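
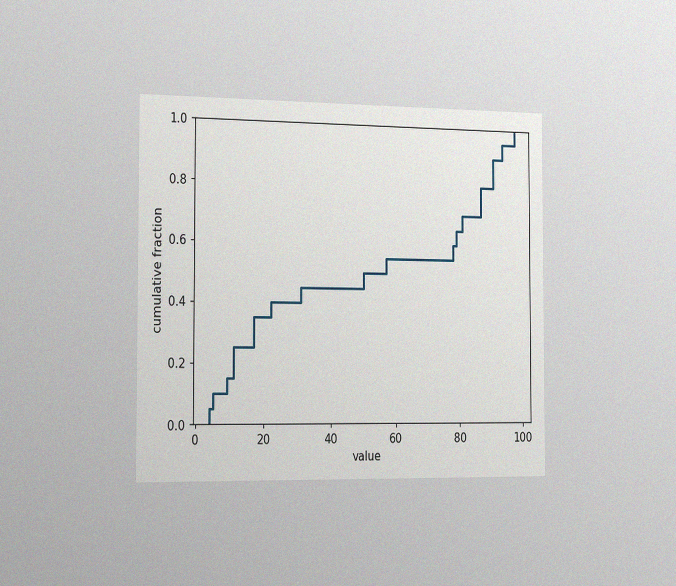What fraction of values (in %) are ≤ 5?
10%

The chart is viewed slightly from the left, with some photo noise. At x=5 the ECDF step is at 10%.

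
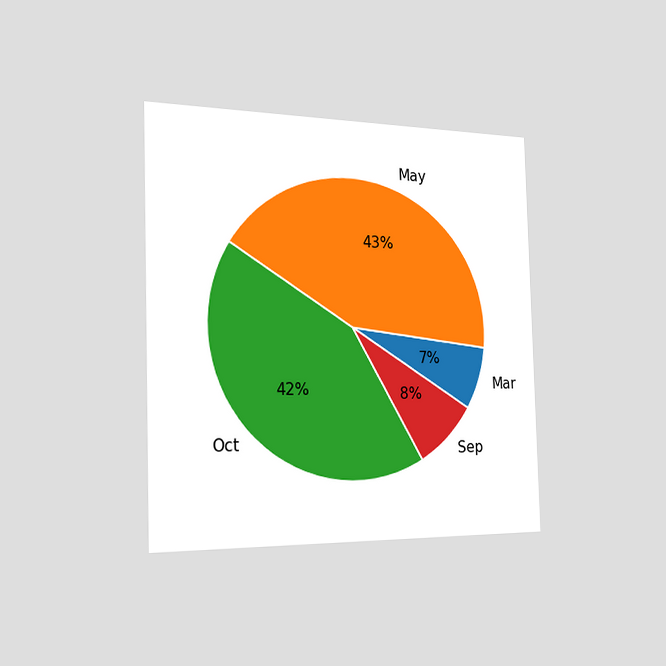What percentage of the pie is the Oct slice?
42%

The chart is viewed slightly from the left. The Oct slice takes up 42% of the pie.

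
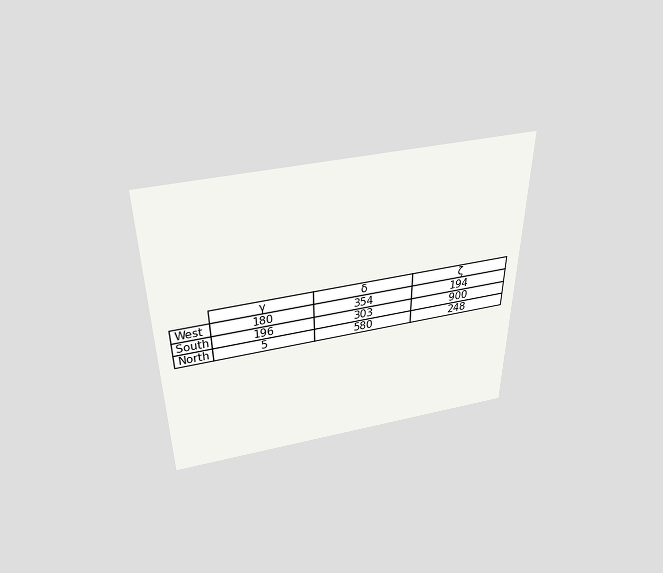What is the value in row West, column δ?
The chart is viewed slightly from above. The (West, δ) cell reads 354.

354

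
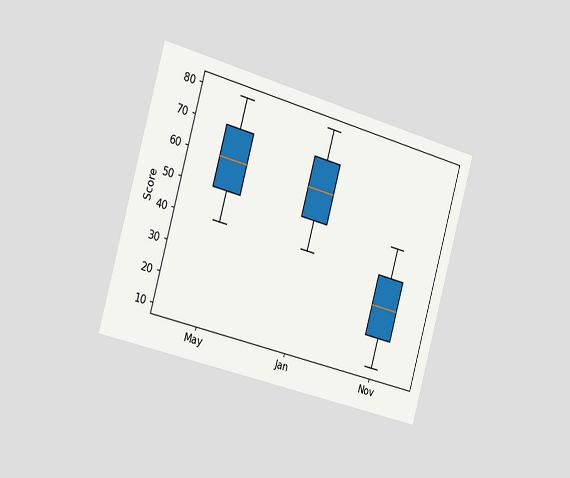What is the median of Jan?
60

The chart is tilted about 16° clockwise and viewed slightly from the left. The median line in the Jan box sits at 60.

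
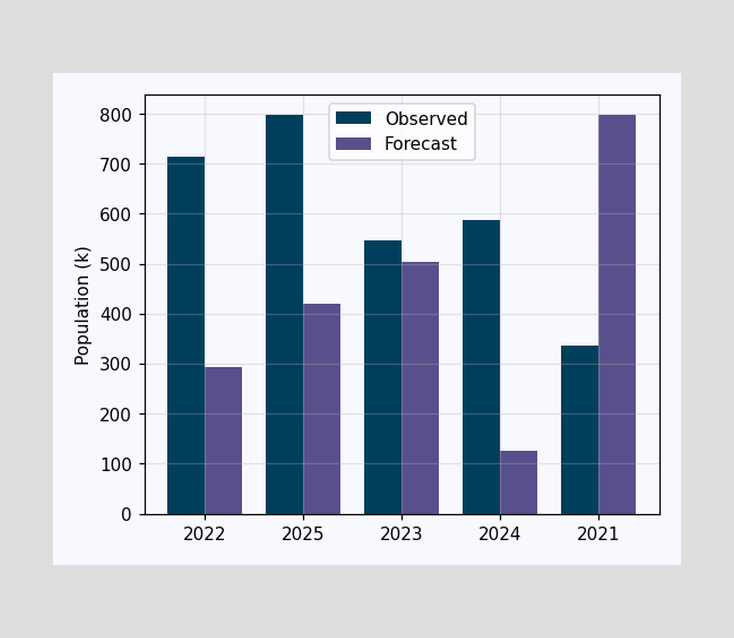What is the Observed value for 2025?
The Observed bar at 2025 reaches 798k on the y-axis.

798k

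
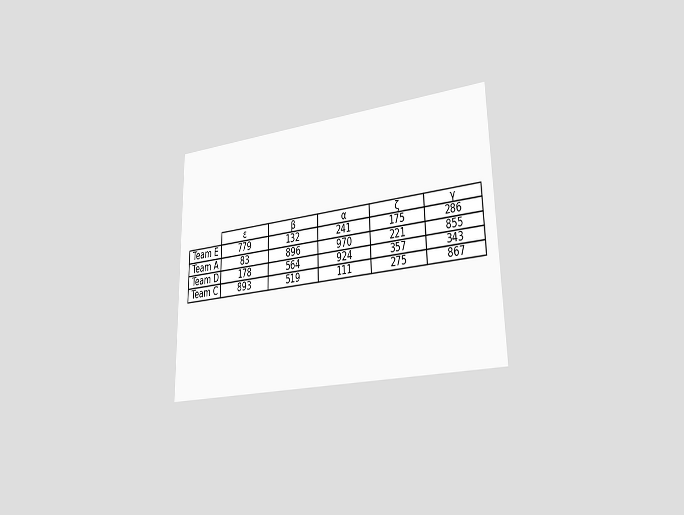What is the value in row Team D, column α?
The chart is viewed slightly from the right. The (Team D, α) cell reads 924.

924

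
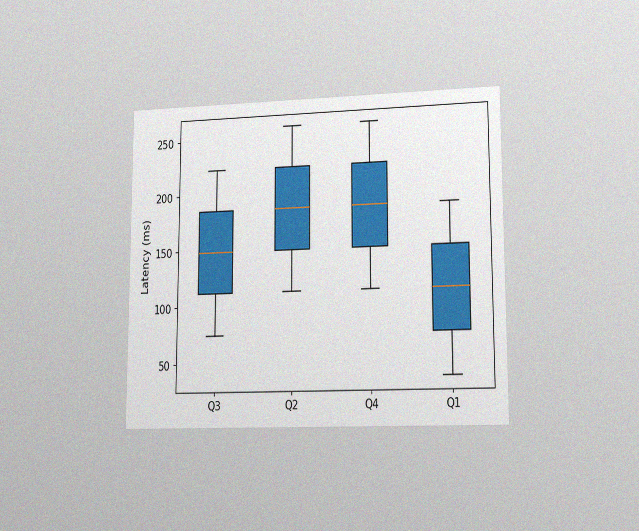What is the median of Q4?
The chart is viewed at a slight angle, with some photo noise. The median line in the Q4 box sits at 185ms.

185ms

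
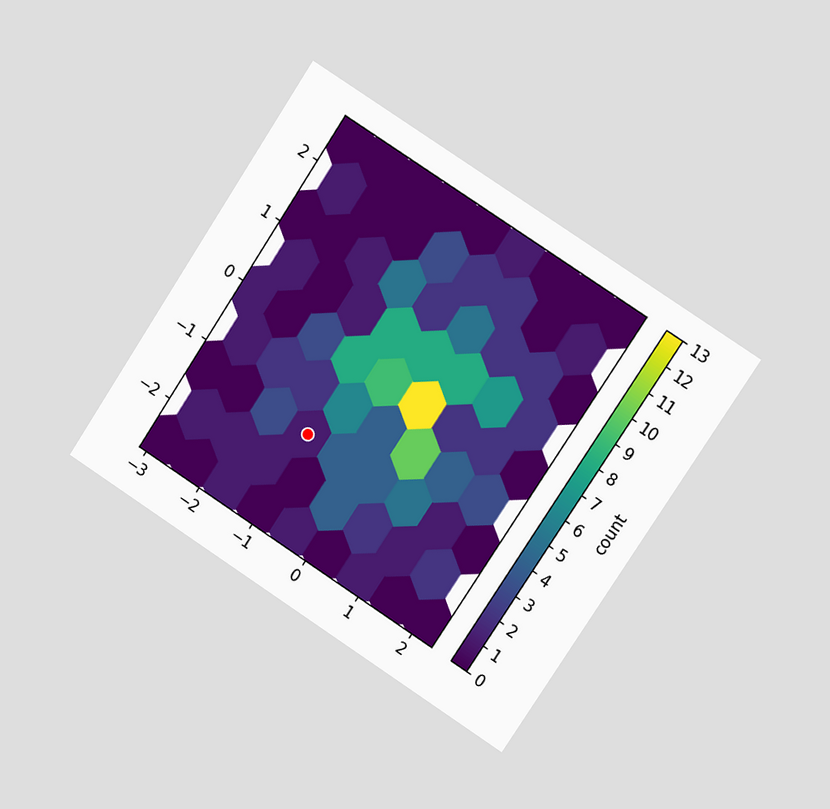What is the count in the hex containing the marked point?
The chart is tilted about 33° clockwise and viewed at a slight angle. The marked hex reads 1 on the colorbar.

1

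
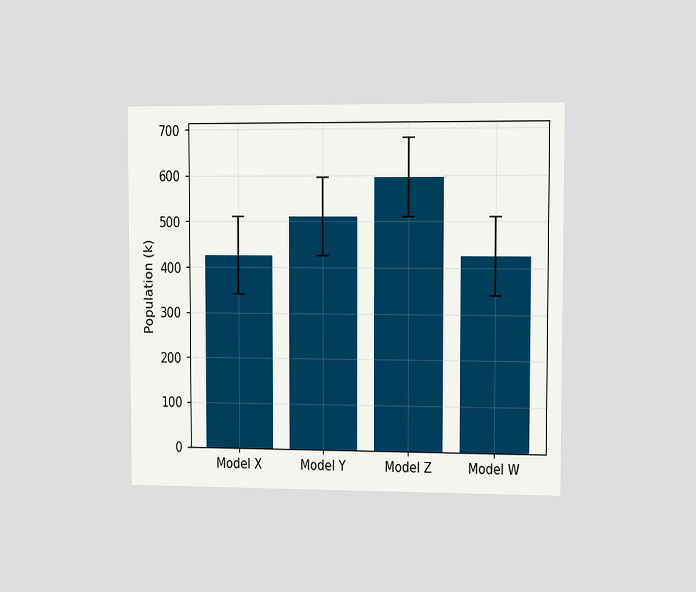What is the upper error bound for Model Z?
680k

The chart is viewed slightly from the right. The Model Z bar's upper whisker reaches 680k.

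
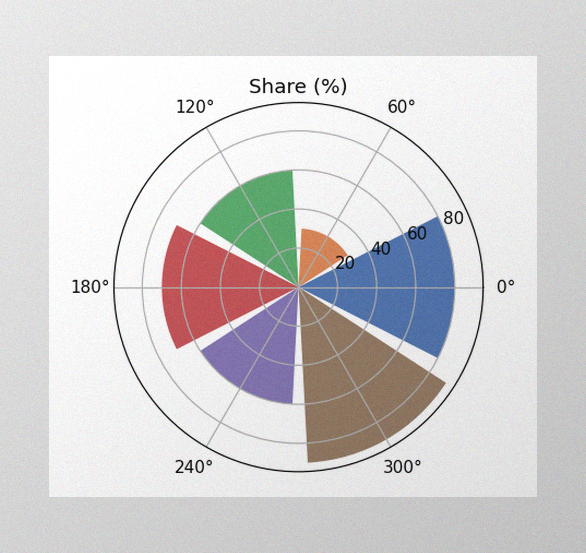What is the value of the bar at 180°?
70%

The image has some photo noise and uneven lighting. The bar at 180° reaches 70% on the radial axis.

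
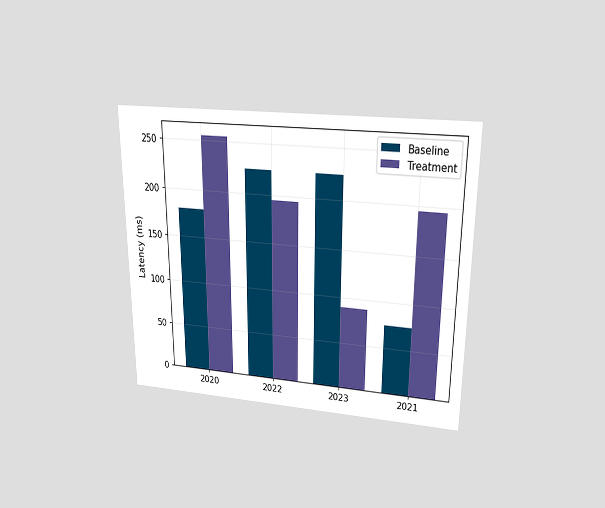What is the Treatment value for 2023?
90ms

The chart is viewed slightly from above. The Treatment bar at 2023 reaches 90ms on the y-axis.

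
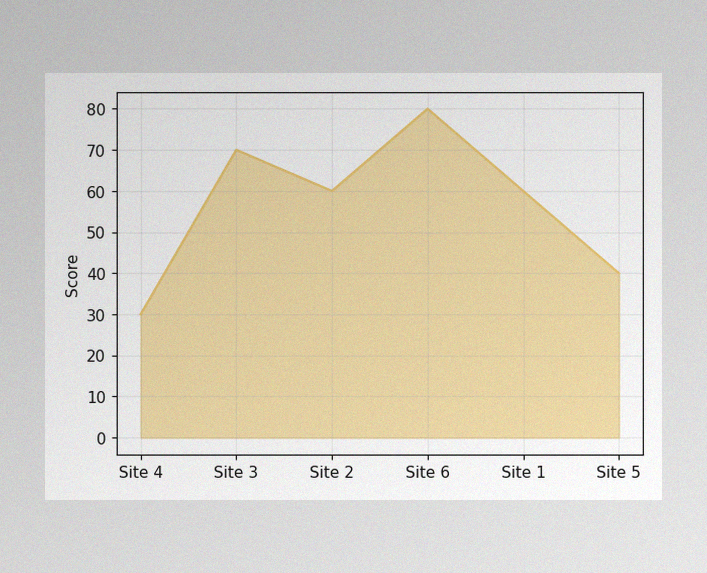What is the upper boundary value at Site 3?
The image has some photo noise and uneven lighting. At Site 3 the upper boundary is at 70.

70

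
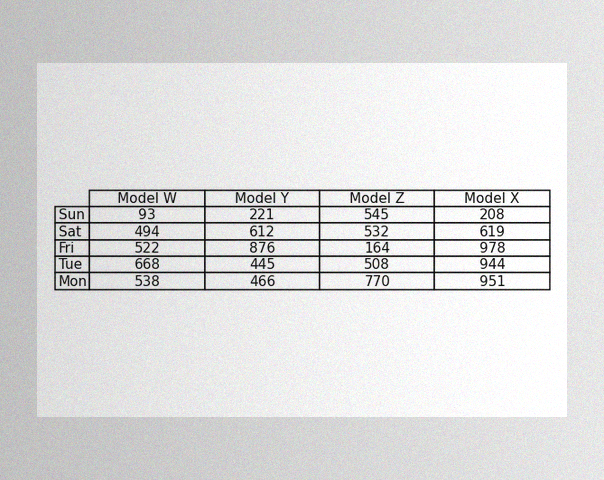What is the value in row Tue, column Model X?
944

The image has some photo noise and uneven lighting. The (Tue, Model X) cell reads 944.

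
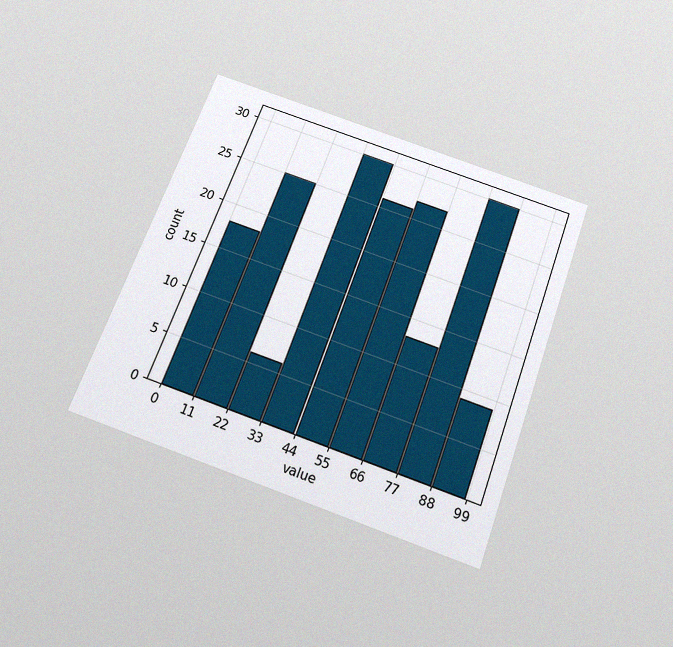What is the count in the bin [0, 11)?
18

The chart is tilted about 20° clockwise and viewed slightly from below, with some photo noise. The [0, 11) bin has height 18.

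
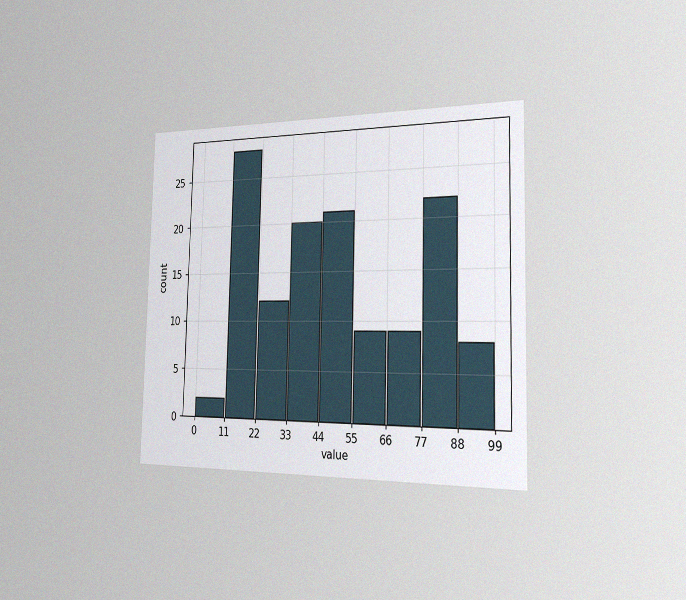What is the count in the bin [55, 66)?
9

The chart is viewed slightly from the right, with some photo noise. The [55, 66) bin has height 9.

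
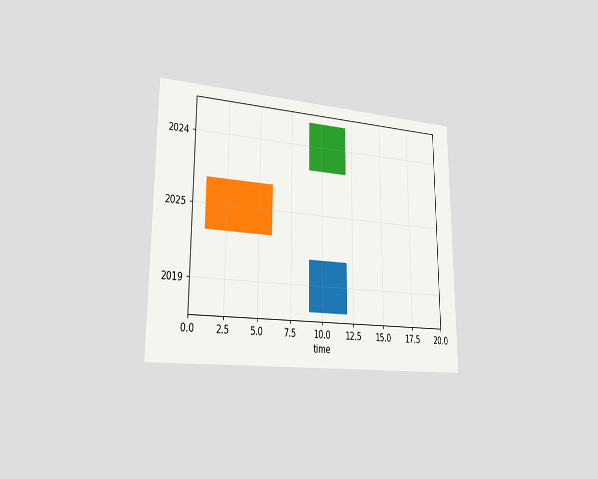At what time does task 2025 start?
The chart is viewed slightly from the left. The 2025 bar begins at t=1.

1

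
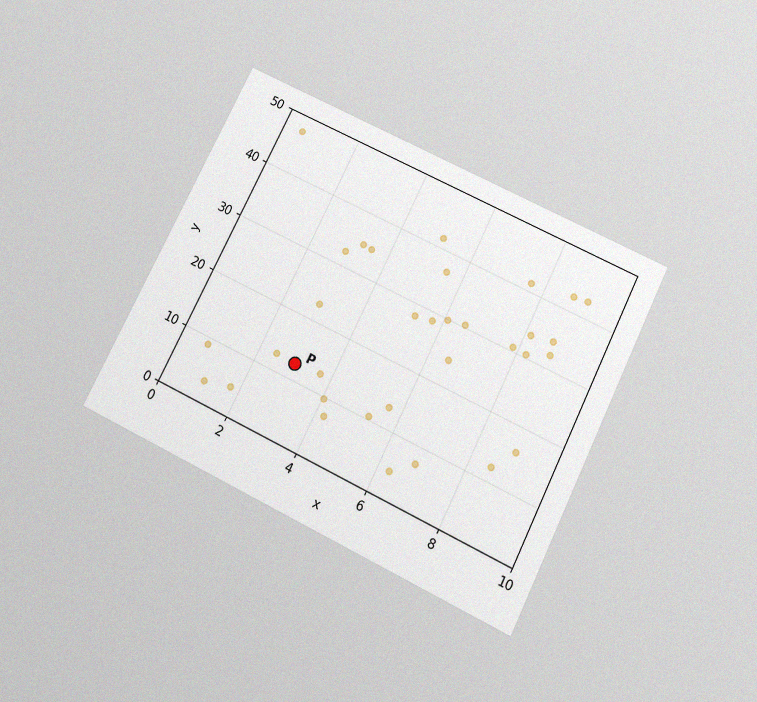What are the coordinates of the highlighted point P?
(3, 12.5)

The chart is tilted about 26° clockwise and viewed slightly from below, with some photo noise. Following the gridlines from P to each axis, P sits at (3, 12.5).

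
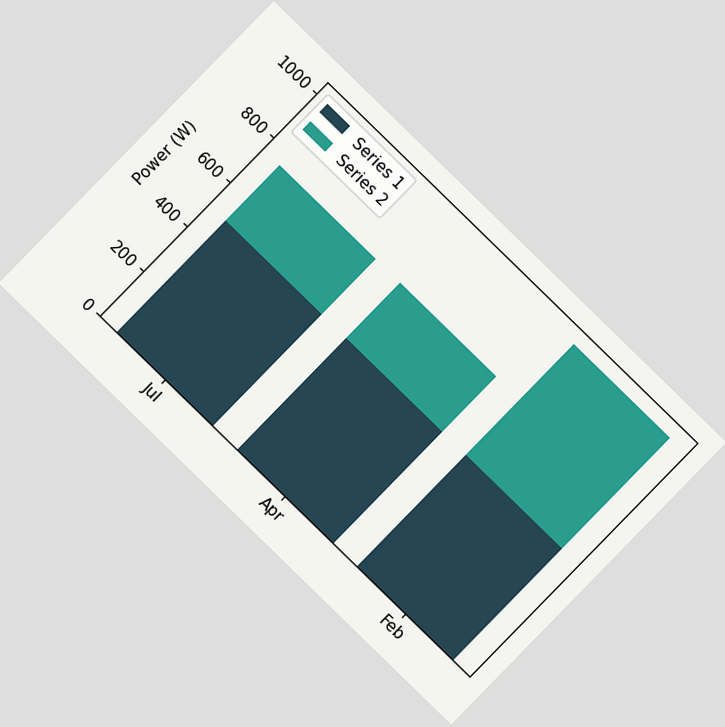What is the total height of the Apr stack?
750W

The chart is tilted about 44° clockwise. The Apr stack's top reaches 750W on the y-axis.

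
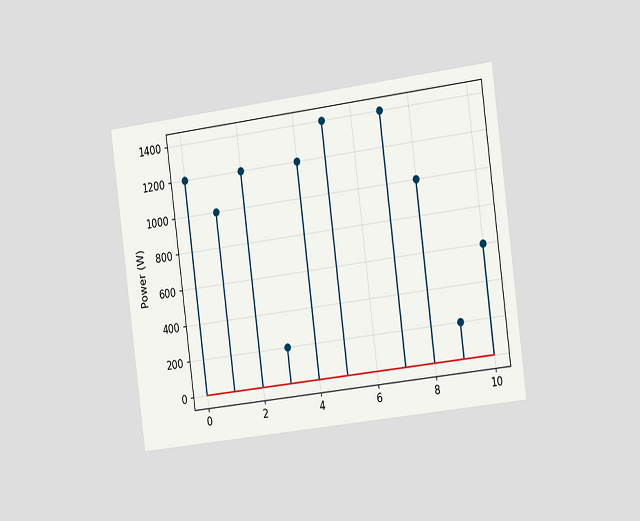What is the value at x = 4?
The chart is tilted about 7° counter-clockwise and viewed slightly from the right. The stem at x=4 reaches 1200W.

1200W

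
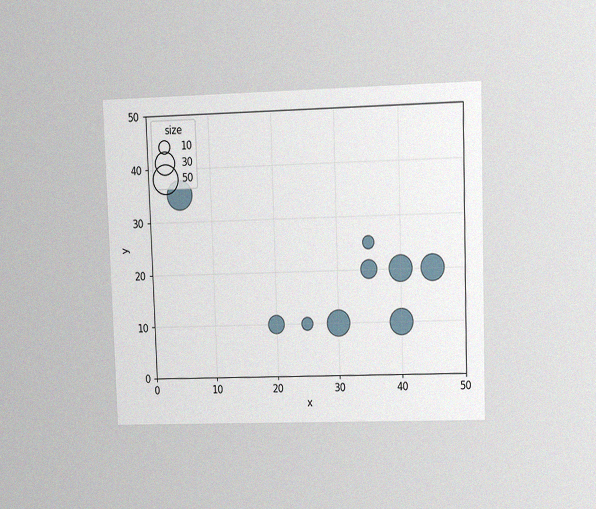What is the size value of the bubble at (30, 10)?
The chart is viewed at a slight angle, with some photo noise. Matching the bubble at (30, 10) against the size legend gives 40.

40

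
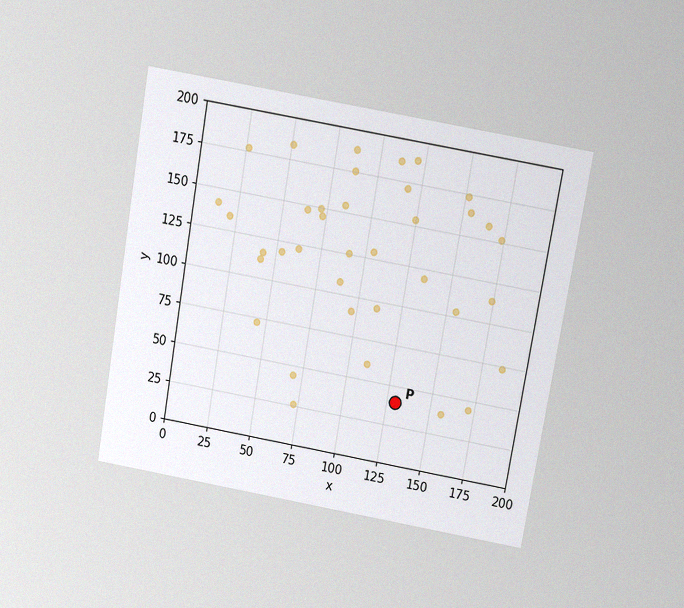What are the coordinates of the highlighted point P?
The chart is tilted about 10° clockwise and viewed at a slight angle, with some photo noise. Following the gridlines from P to each axis, P sits at (130, 40).

(130, 40)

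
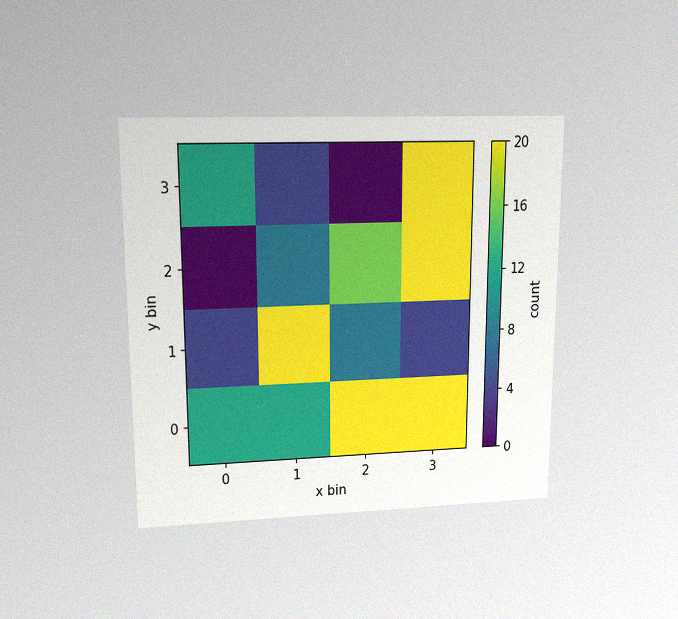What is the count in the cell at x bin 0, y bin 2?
The chart is viewed at a slight angle, with some photo noise. Matching the cell (0, 2) against the colorbar gives 0.

0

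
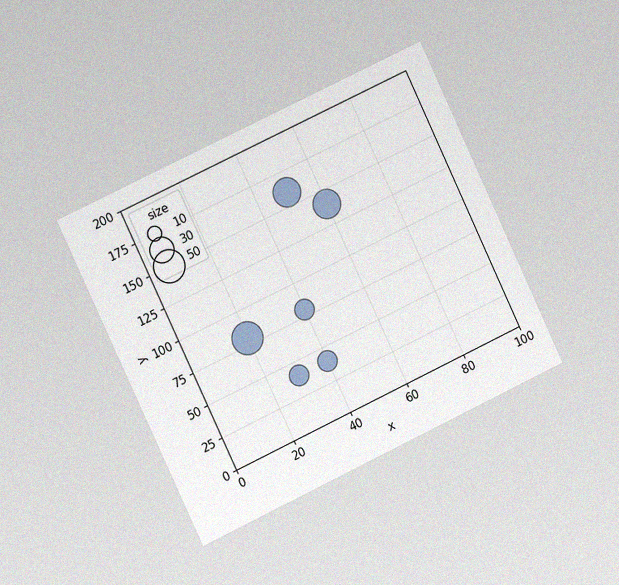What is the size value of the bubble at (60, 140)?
40

The chart is tilted about 25° counter-clockwise and viewed slightly from the left, with some photo noise. Matching the bubble at (60, 140) against the size legend gives 40.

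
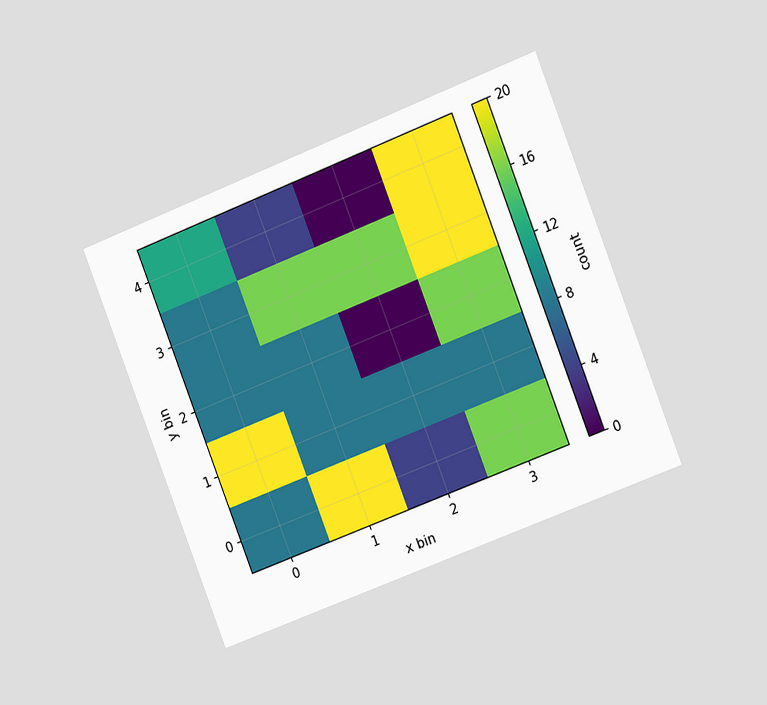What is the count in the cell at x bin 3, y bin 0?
16

The chart is tilted about 21° counter-clockwise and viewed slightly from the right. Matching the cell (3, 0) against the colorbar gives 16.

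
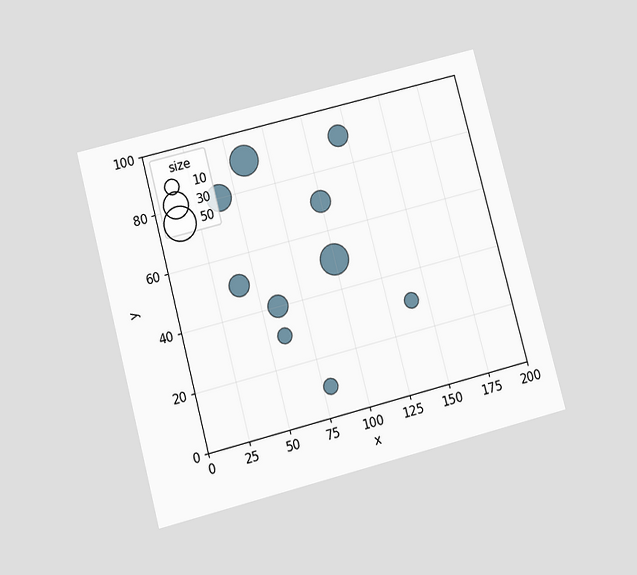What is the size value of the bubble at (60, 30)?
The chart is tilted about 15° counter-clockwise and viewed slightly from below. Matching the bubble at (60, 30) against the size legend gives 10.

10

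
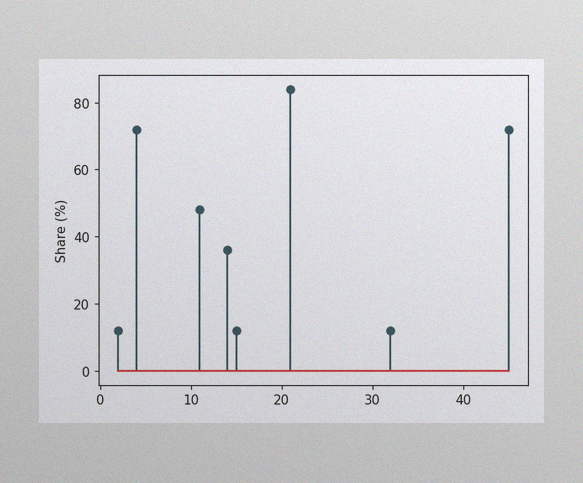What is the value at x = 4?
The image has some photo noise and uneven lighting. The stem at x=4 reaches 72%.

72%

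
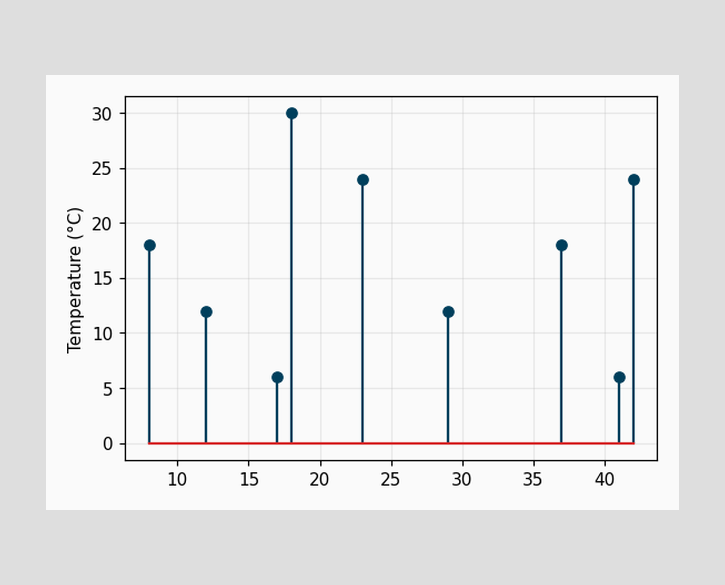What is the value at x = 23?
24°C

The stem at x=23 reaches 24°C.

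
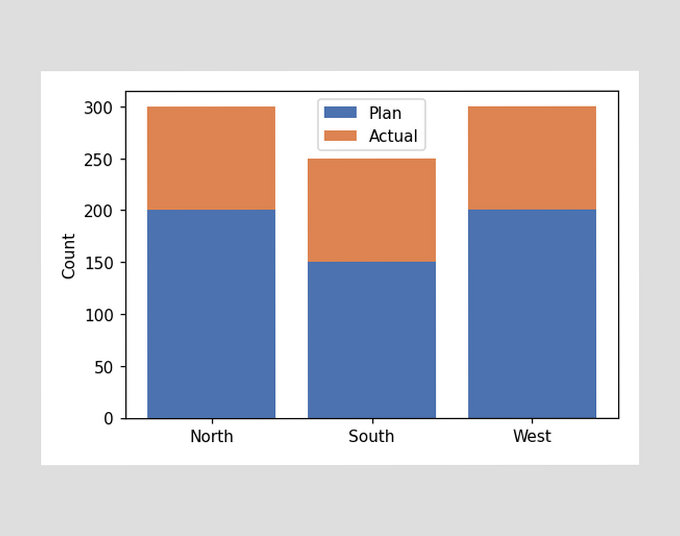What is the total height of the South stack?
250

The South stack's top reaches 250 on the y-axis.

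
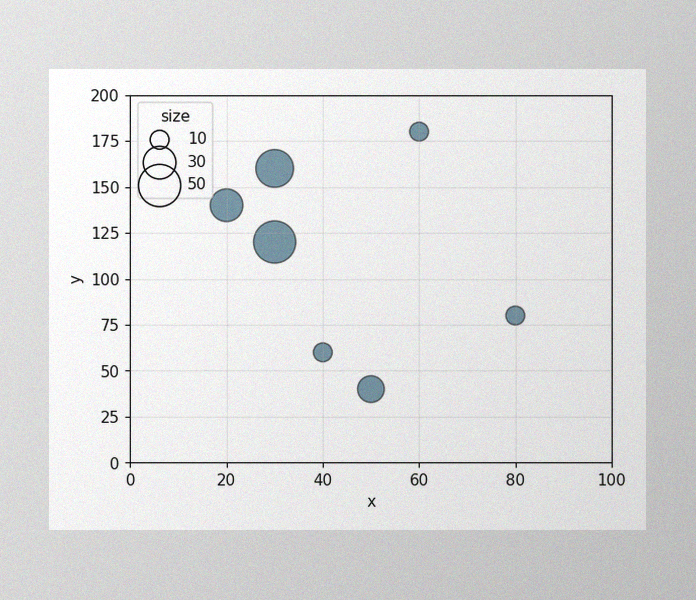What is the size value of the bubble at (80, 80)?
The image has some photo noise and uneven lighting. Matching the bubble at (80, 80) against the size legend gives 10.

10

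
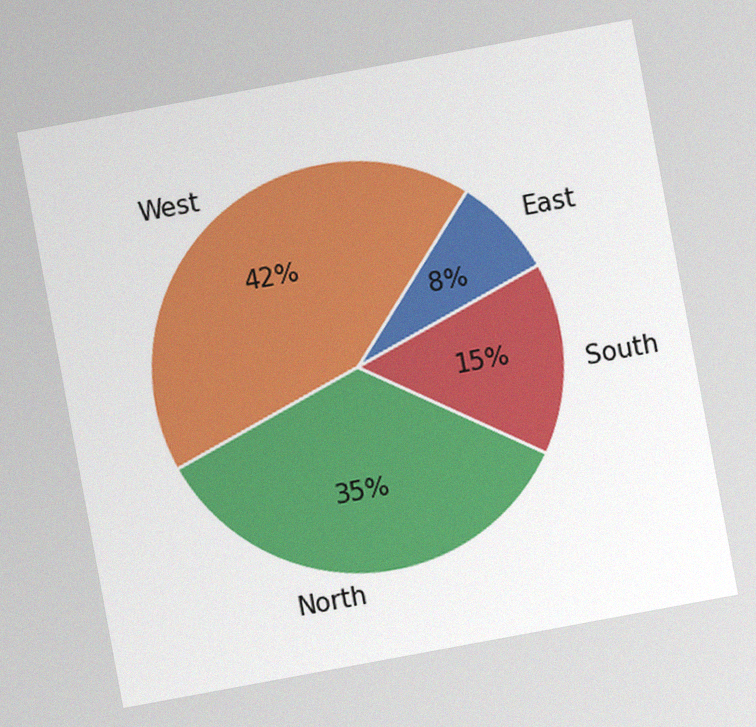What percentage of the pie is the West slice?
42%

The chart is tilted about 10° counter-clockwise, with some photo noise. The West slice takes up 42% of the pie.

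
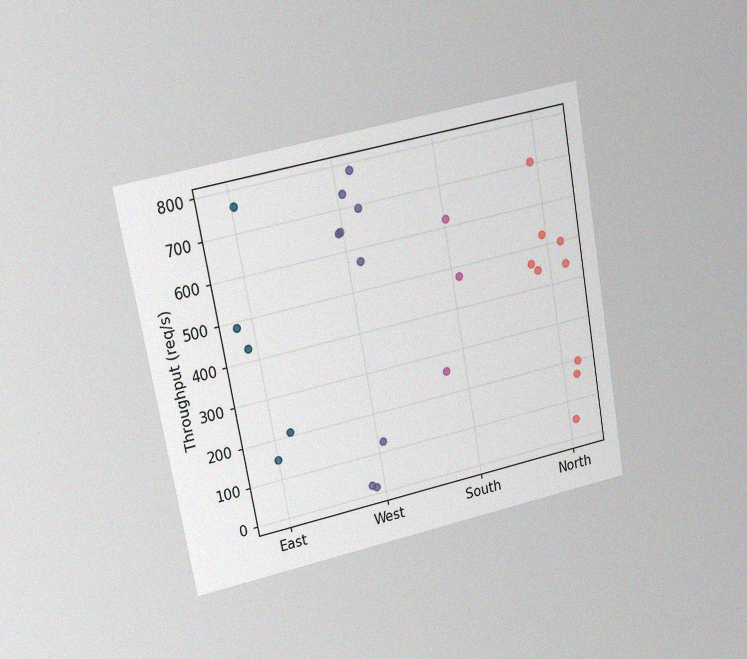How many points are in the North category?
The chart is tilted about 10° counter-clockwise and viewed at a slight angle, with some photo noise. Counting the markers in the North column gives 9.

9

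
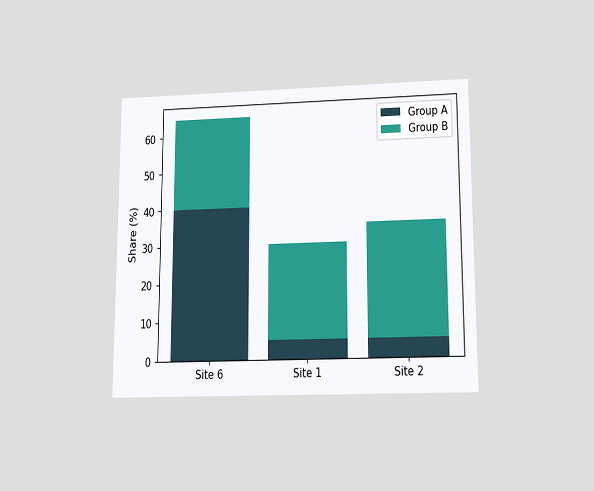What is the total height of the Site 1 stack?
The chart is viewed slightly from below. The Site 1 stack's top reaches 30% on the y-axis.

30%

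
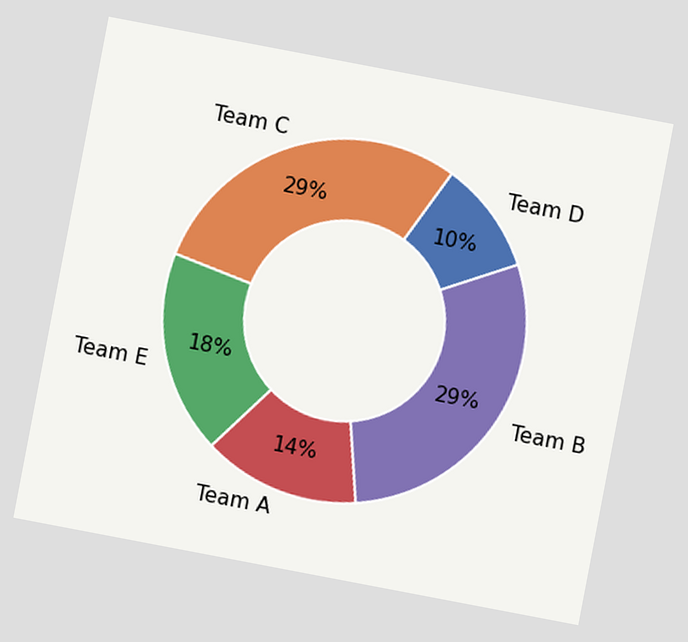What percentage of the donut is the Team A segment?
The chart is tilted about 11° clockwise. The Team A segment takes up 14% of the ring.

14%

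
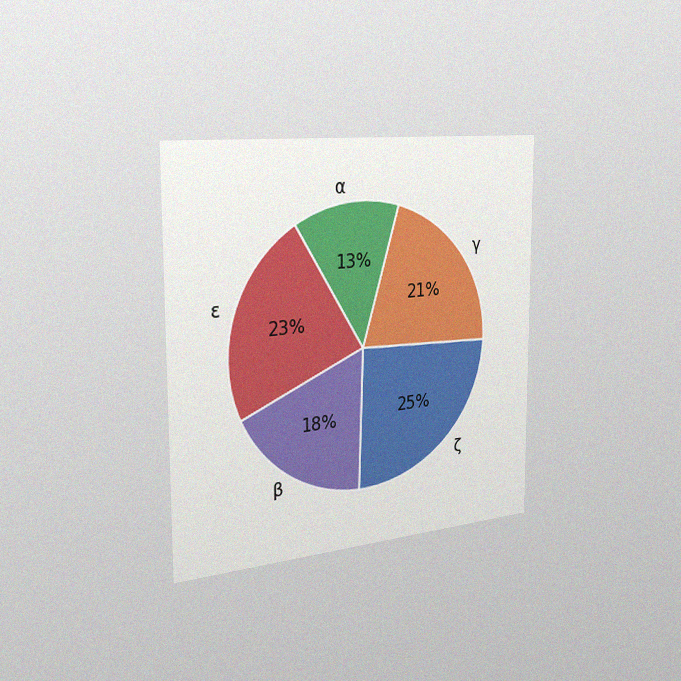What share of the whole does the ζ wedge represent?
The chart is viewed slightly from the left, with some photo noise. The ζ slice takes up 25% of the pie.

25%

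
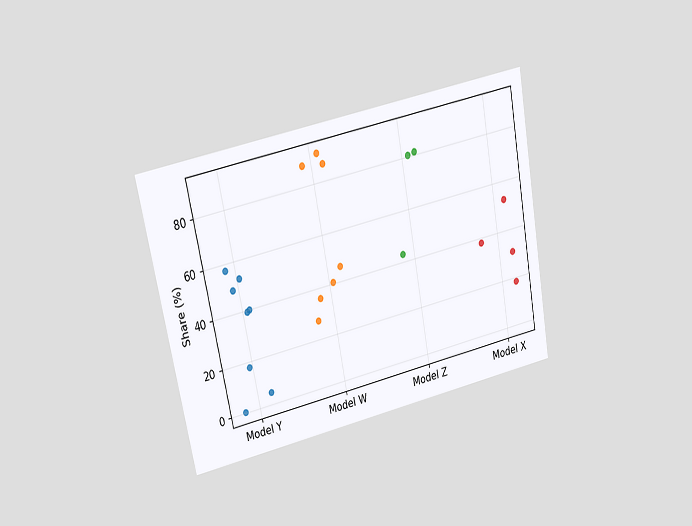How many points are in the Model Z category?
The chart is tilted about 11° counter-clockwise and viewed at a slight angle. Counting the markers in the Model Z column gives 3.

3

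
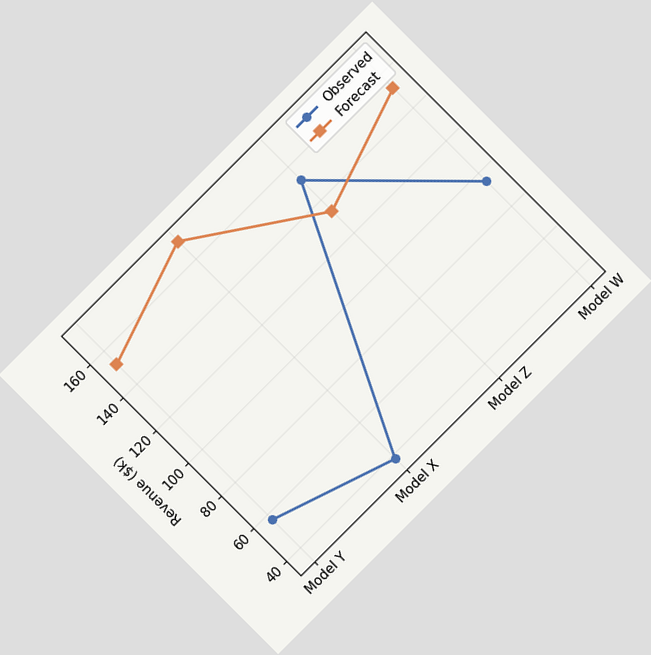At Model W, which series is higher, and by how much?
Forecast, by $57k

The chart is tilted about 45° counter-clockwise. At Model W, Forecast sits above the other line by $57k.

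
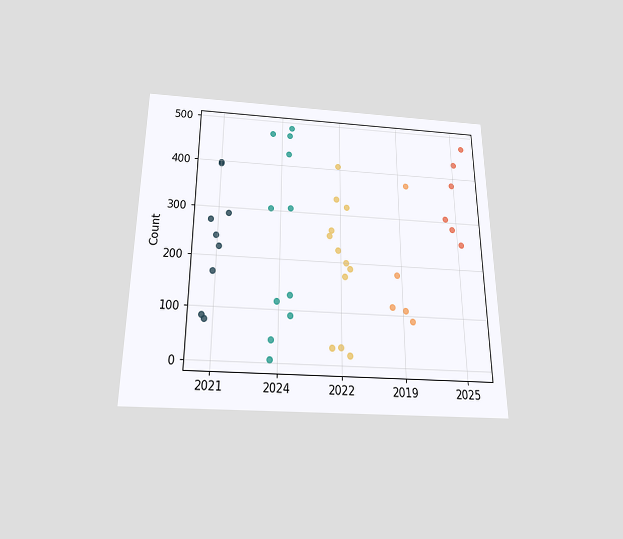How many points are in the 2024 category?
11

The chart is viewed slightly from below. Counting the markers in the 2024 column gives 11.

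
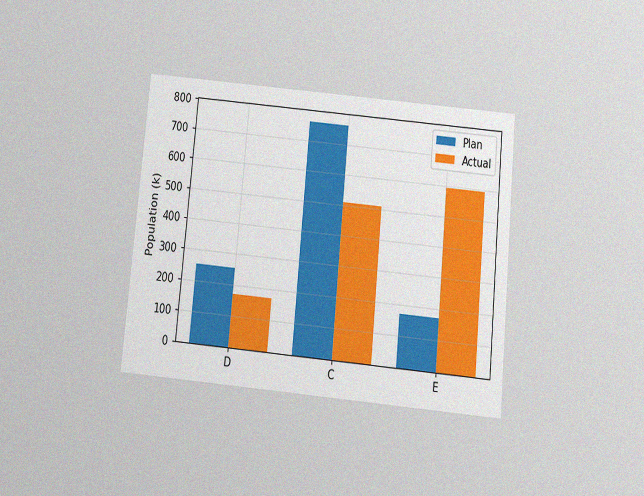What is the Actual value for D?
The chart is tilted about 5° clockwise and viewed slightly from below, with some photo noise. The Actual bar at D reaches 170k on the y-axis.

170k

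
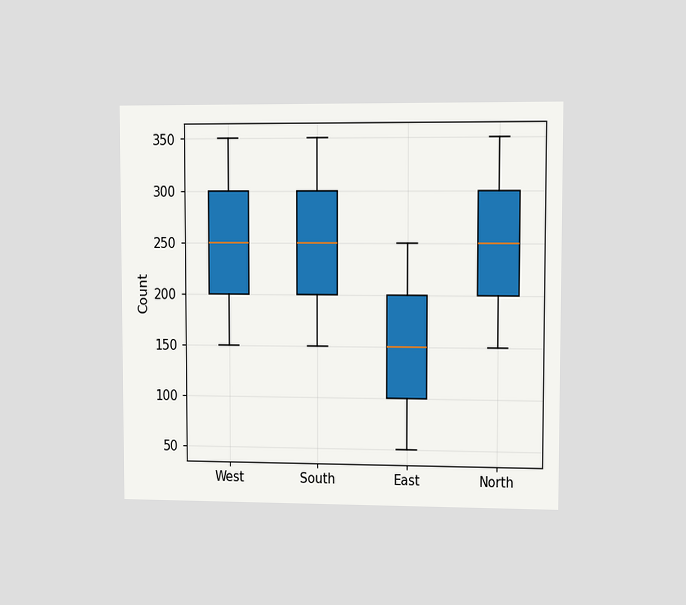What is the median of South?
250

The chart is viewed at a slight angle. The median line in the South box sits at 250.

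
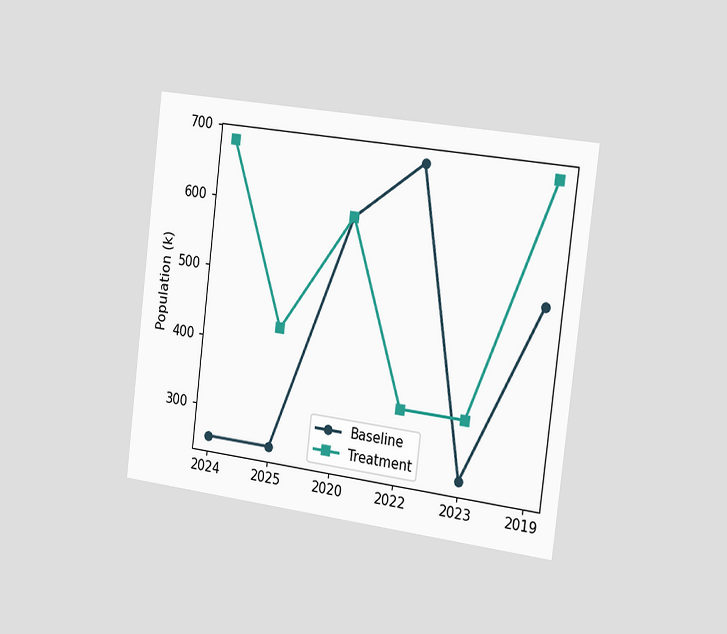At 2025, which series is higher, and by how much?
The chart is tilted about 7° clockwise and viewed slightly from the right. At 2025, Treatment sits above the other line by 170k.

Treatment, by 170k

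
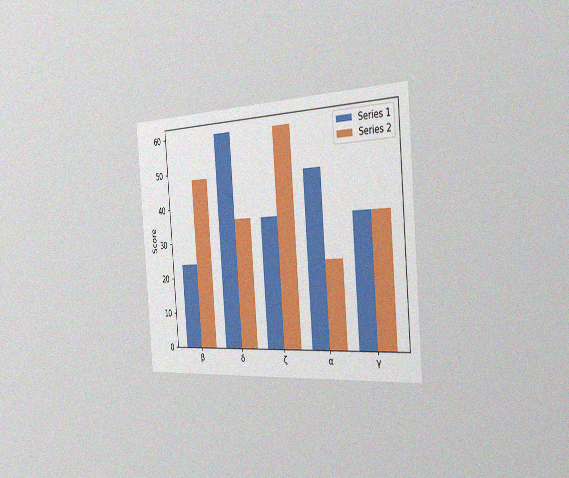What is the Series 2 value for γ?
36

The chart is tilted about 5° counter-clockwise and viewed slightly from the right, with some photo noise. The Series 2 bar at γ reaches 36 on the y-axis.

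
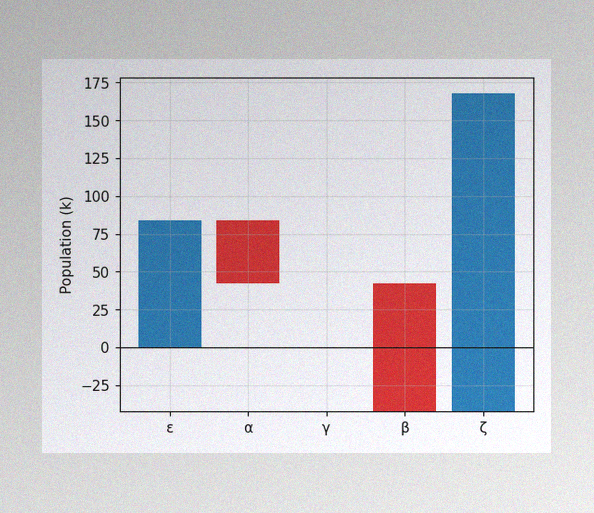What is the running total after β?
The image has some photo noise and uneven lighting. After β the running total reaches -42k.

-42k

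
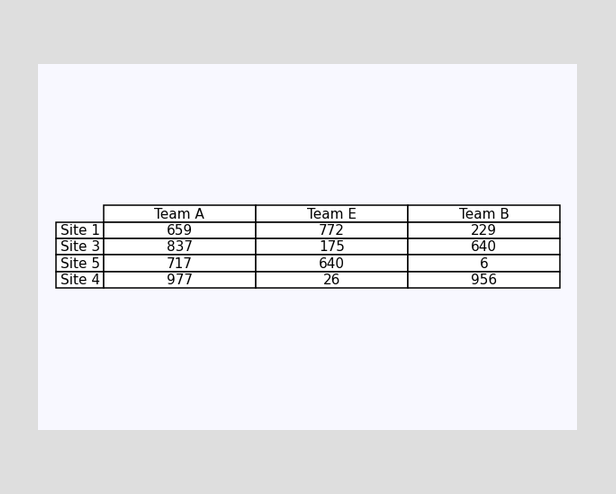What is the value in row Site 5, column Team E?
The (Site 5, Team E) cell reads 640.

640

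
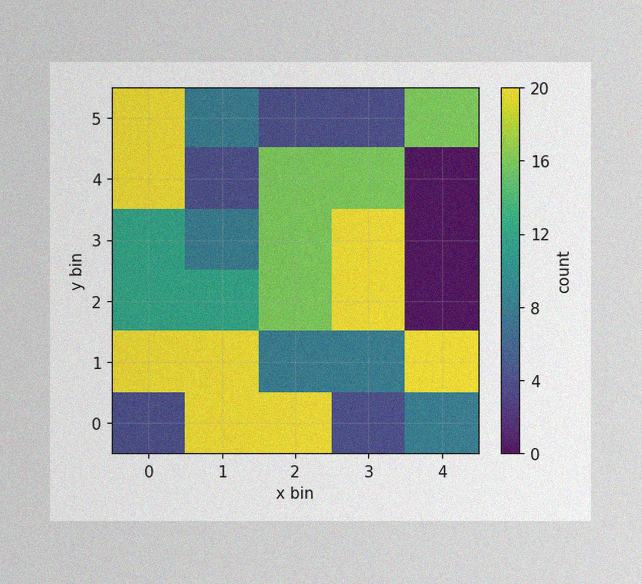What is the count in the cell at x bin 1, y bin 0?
The image has some photo noise and uneven lighting. Matching the cell (1, 0) against the colorbar gives 20.

20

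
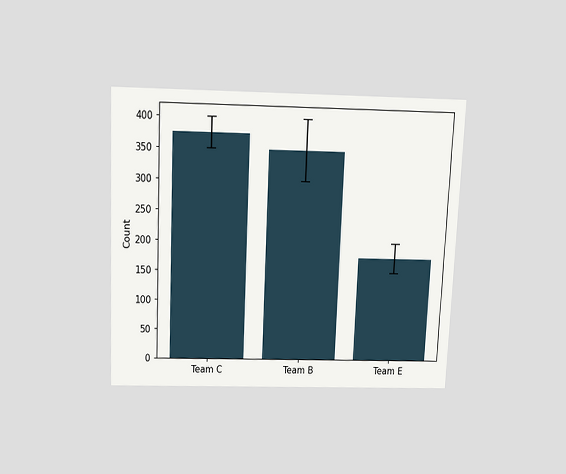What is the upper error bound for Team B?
400

The chart is tilted about 3° clockwise and viewed slightly from above. The Team B bar's upper whisker reaches 400.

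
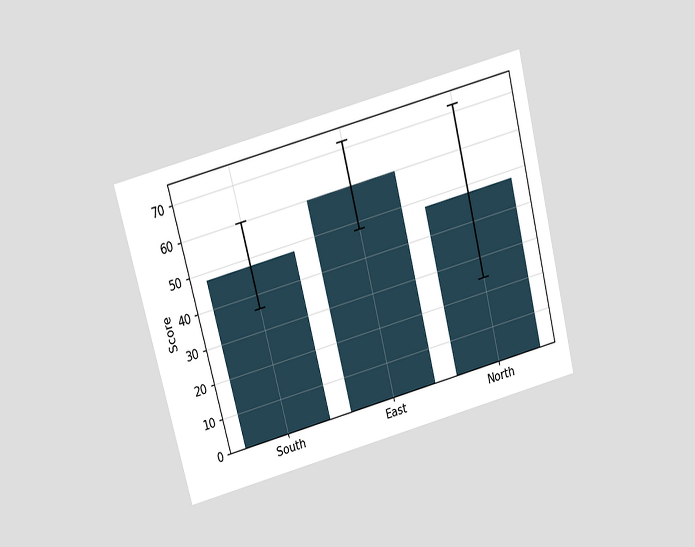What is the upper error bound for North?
The chart is tilted about 14° counter-clockwise and viewed slightly from above. The North bar's upper whisker reaches 72.

72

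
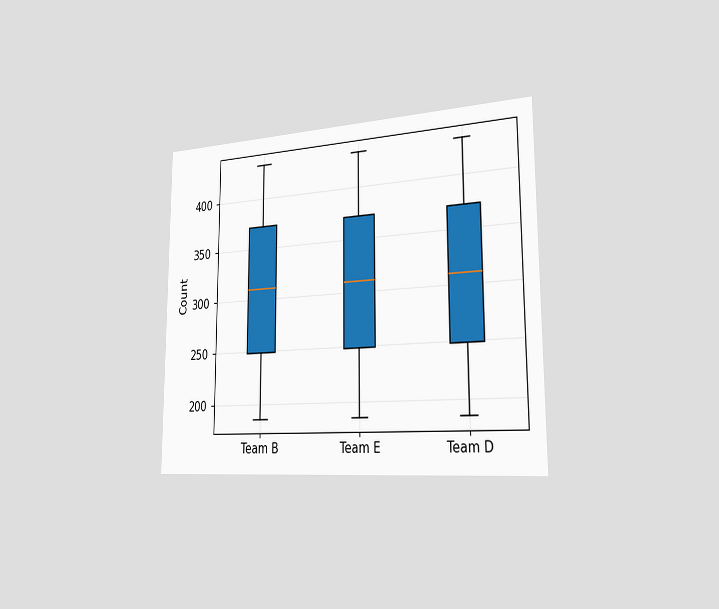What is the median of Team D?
310

The chart is viewed slightly from the right. The median line in the Team D box sits at 310.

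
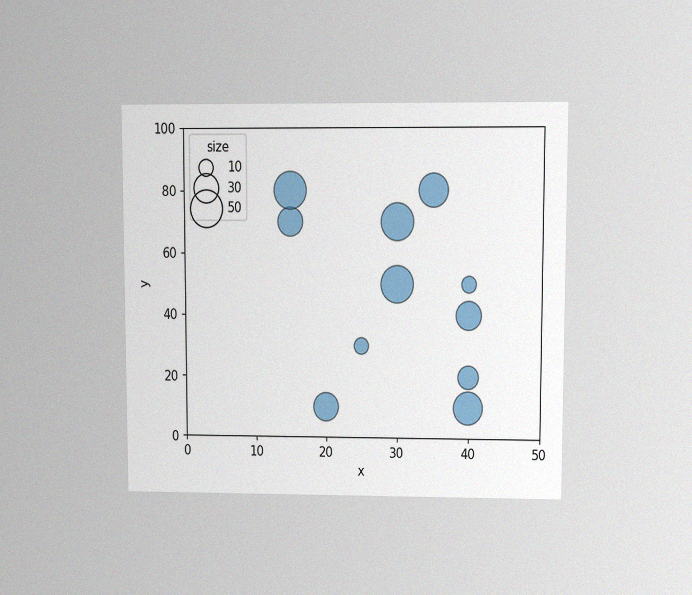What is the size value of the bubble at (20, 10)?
30

The chart is viewed at a slight angle, with some photo noise. Matching the bubble at (20, 10) against the size legend gives 30.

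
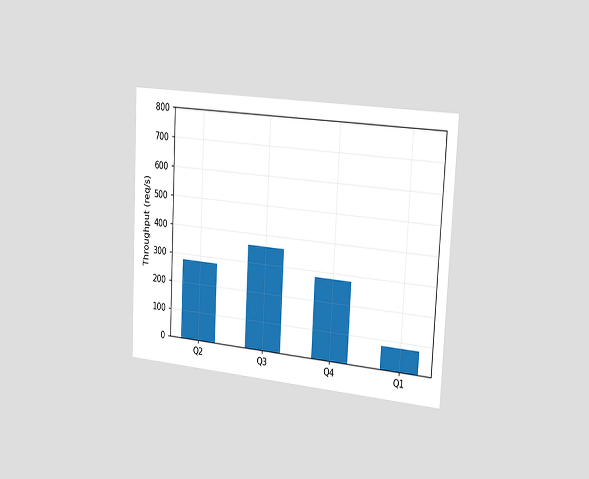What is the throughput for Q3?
360req/s

The chart is tilted about 3° clockwise and viewed slightly from the right. Reading along the chart's y-axis, the Q3 bar reaches 360req/s.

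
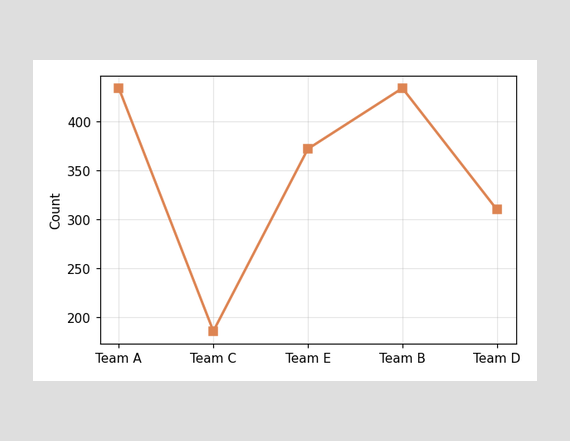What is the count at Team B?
434

At Team B, the line is at 434.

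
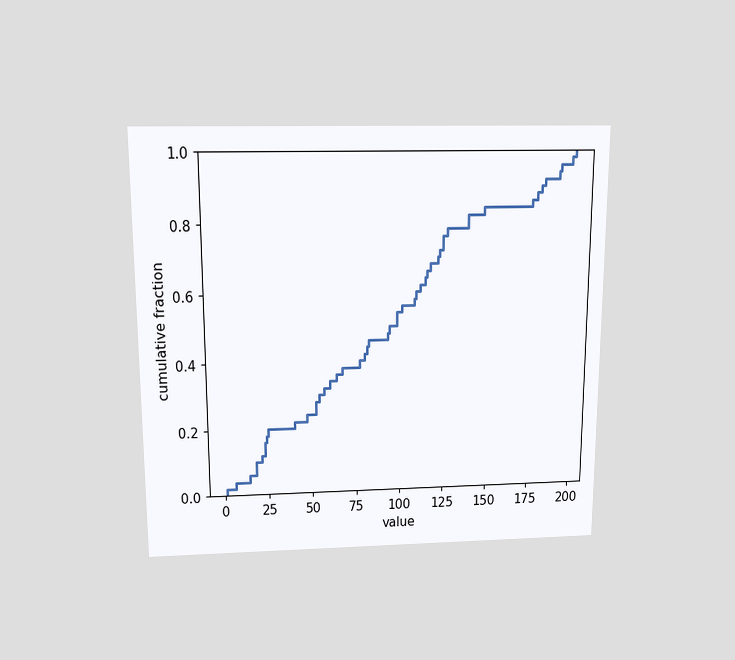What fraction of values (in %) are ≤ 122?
72%

The chart is viewed slightly from above. At x=122 the ECDF step is at 72%.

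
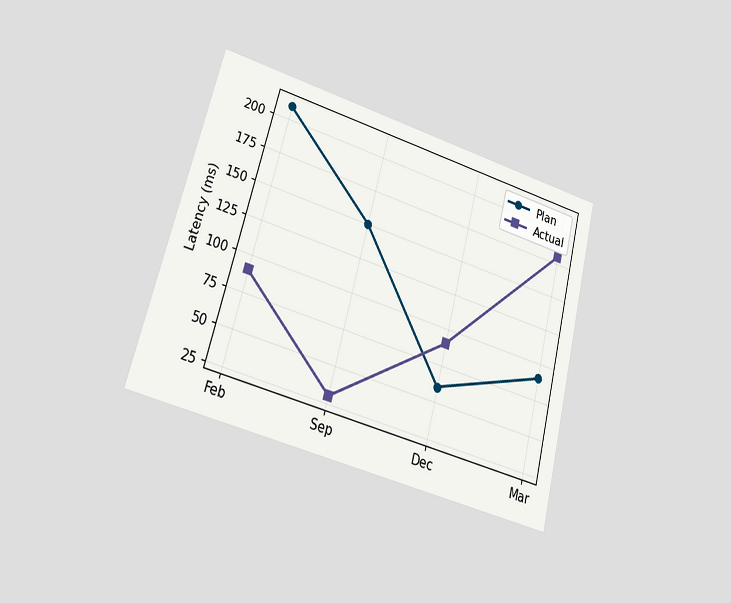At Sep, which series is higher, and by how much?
The chart is tilted about 15° clockwise and viewed at a slight angle. At Sep, Plan sits above the other line by 120ms.

Plan, by 120ms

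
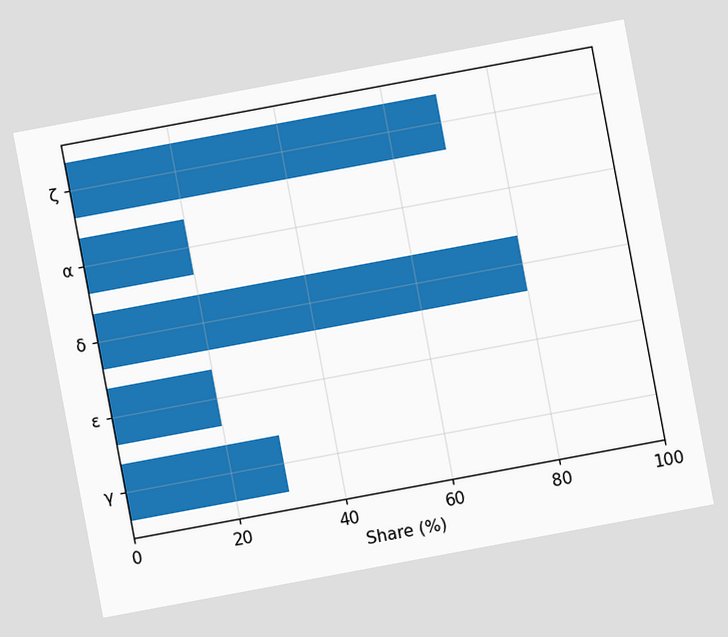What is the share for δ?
80%

The chart is tilted about 11° counter-clockwise. Reading along the chart's x-axis, the δ bar reaches 80%.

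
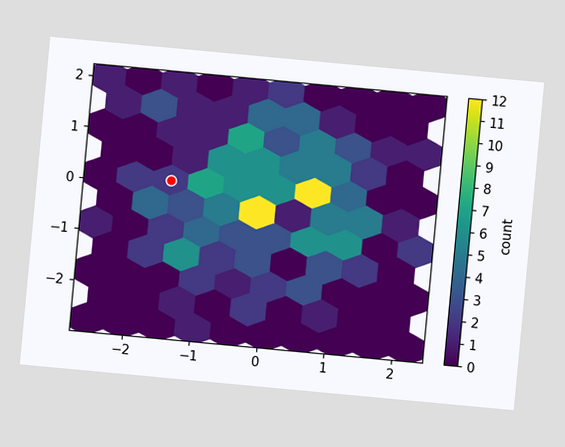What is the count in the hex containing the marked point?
The chart is tilted about 5° clockwise. The marked hex reads 2 on the colorbar.

2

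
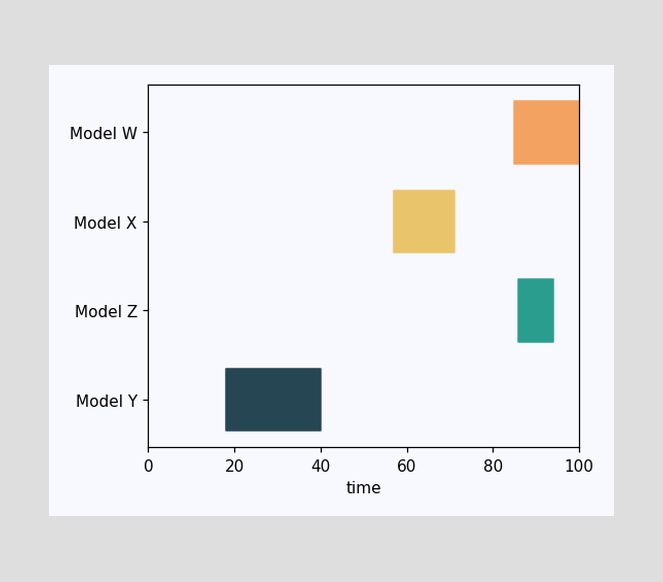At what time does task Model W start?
85

The Model W bar begins at t=85.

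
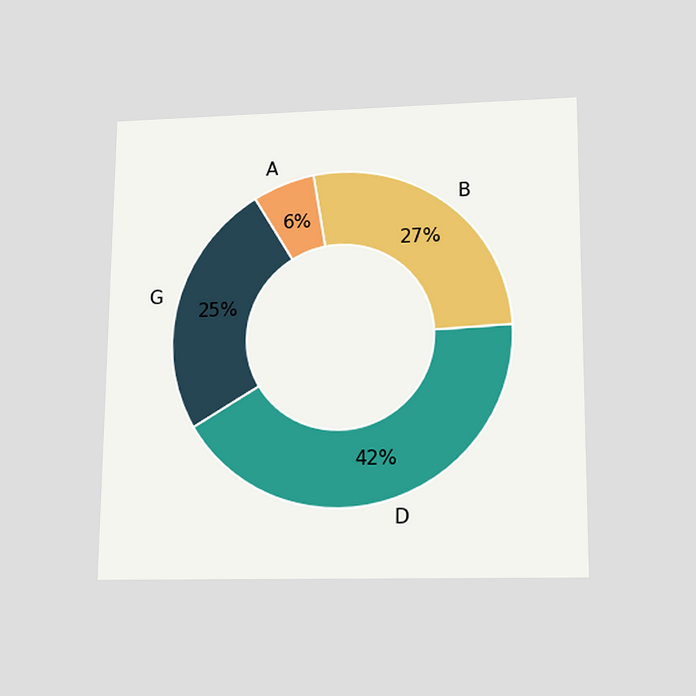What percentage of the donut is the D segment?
The chart is viewed slightly from below. The D segment takes up 42% of the ring.

42%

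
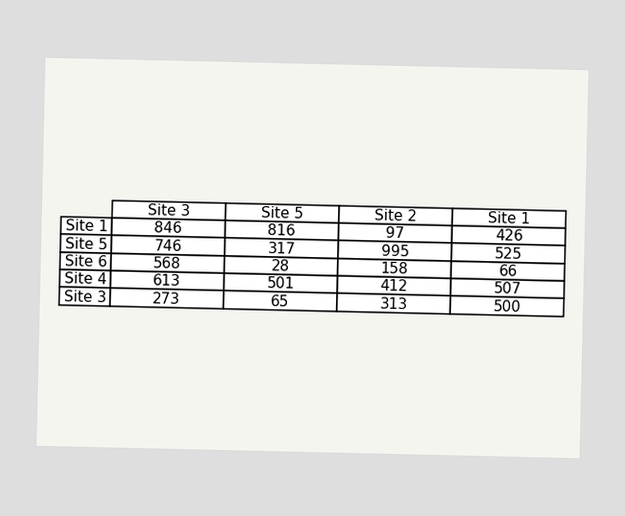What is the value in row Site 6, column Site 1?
66

The (Site 6, Site 1) cell reads 66.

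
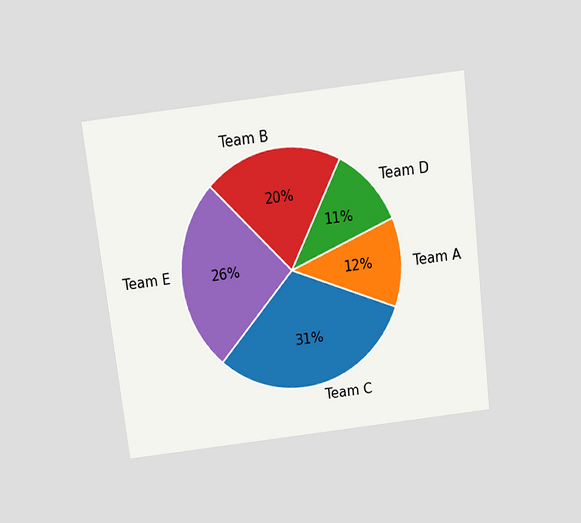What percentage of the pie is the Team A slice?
The chart is tilted about 7° counter-clockwise and viewed slightly from above. The Team A slice takes up 12% of the pie.

12%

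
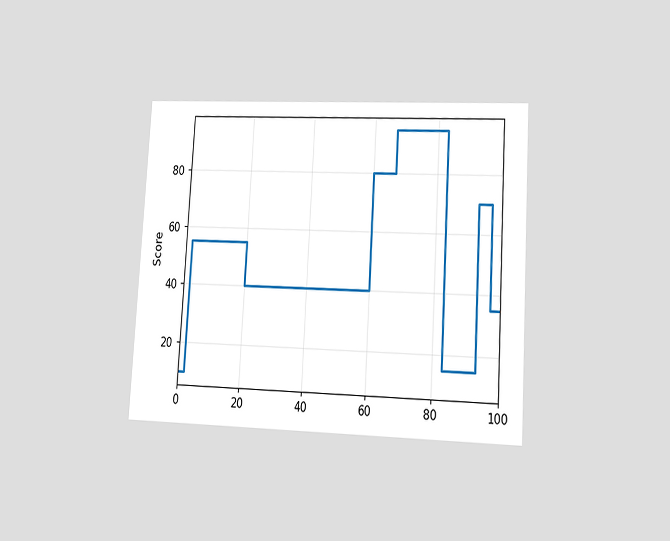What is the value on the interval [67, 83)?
The chart is tilted about 3° clockwise and viewed at a slight angle. On [67, 83) the step sits at 95.

95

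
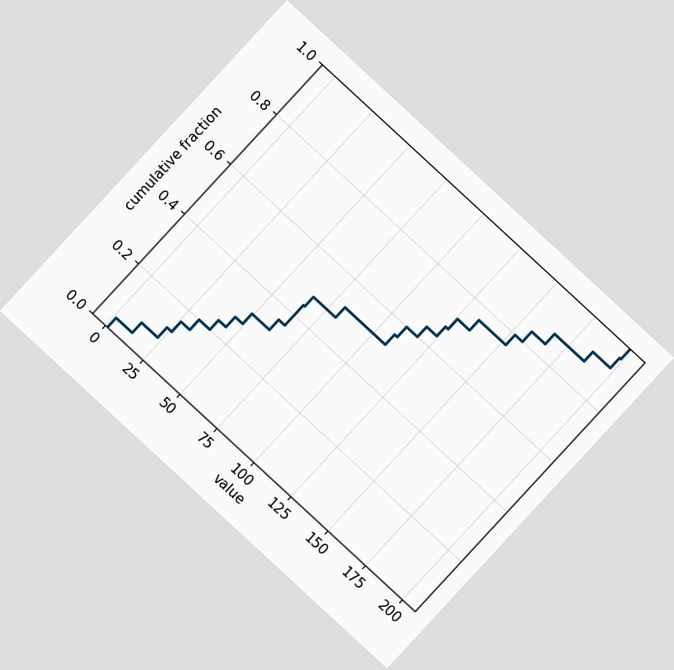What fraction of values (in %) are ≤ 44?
28%

The chart is tilted about 43° clockwise. At x=44 the ECDF step is at 28%.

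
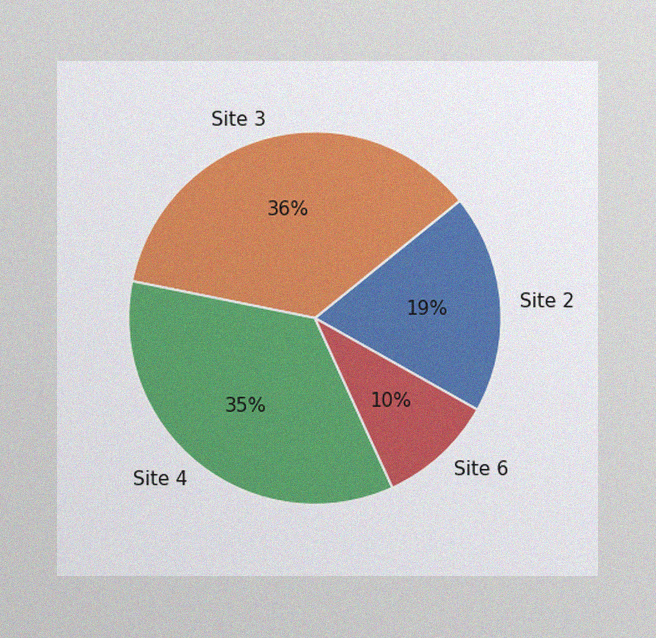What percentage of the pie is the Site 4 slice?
35%

The image has some photo noise and uneven lighting. The Site 4 slice takes up 35% of the pie.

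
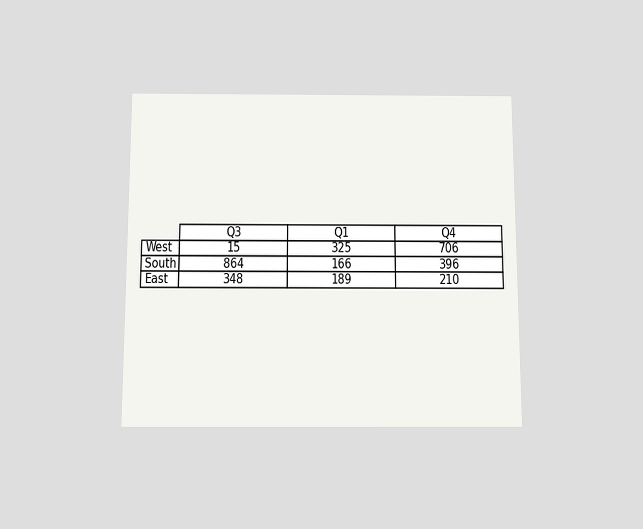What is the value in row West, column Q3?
15

The chart is viewed slightly from below. The (West, Q3) cell reads 15.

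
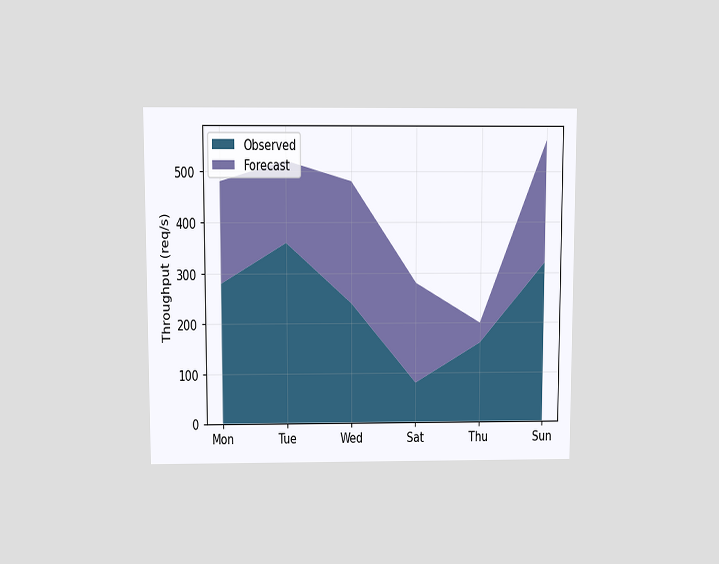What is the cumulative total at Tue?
The chart is viewed slightly from above. The stacked total at Tue reaches 520req/s.

520req/s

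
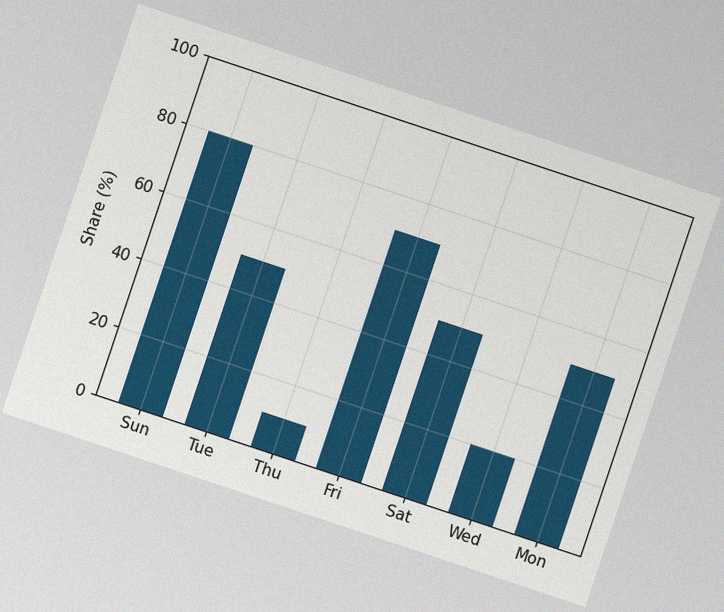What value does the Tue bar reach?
The chart is tilted about 18° clockwise, with some photo noise. Reading along the chart's y-axis, the Tue bar reaches 50%.

50%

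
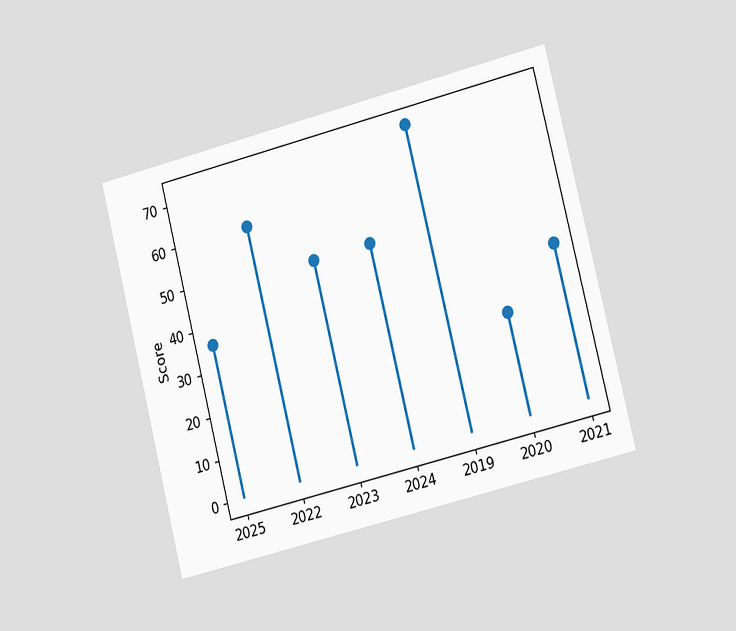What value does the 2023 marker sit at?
The chart is tilted about 14° counter-clockwise and viewed slightly from the right. The 2023 marker sits at 48.

48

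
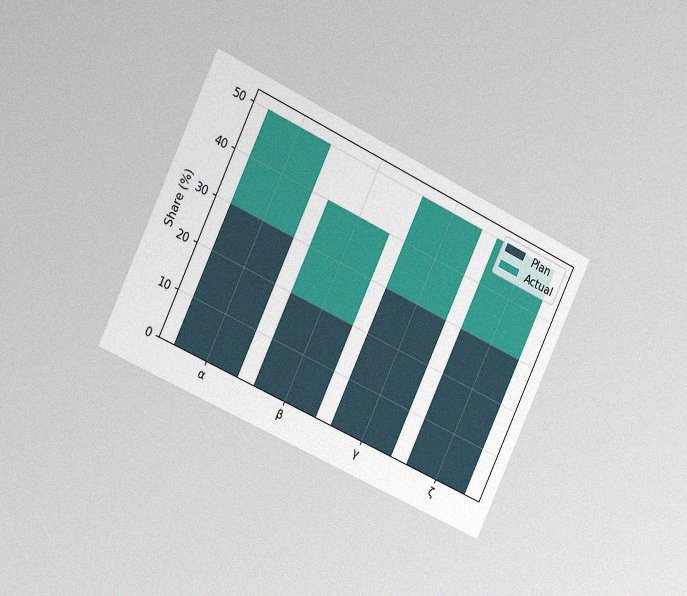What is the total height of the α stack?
50%

The chart is tilted about 25° clockwise and viewed slightly from the left, with some photo noise. The α stack's top reaches 50% on the y-axis.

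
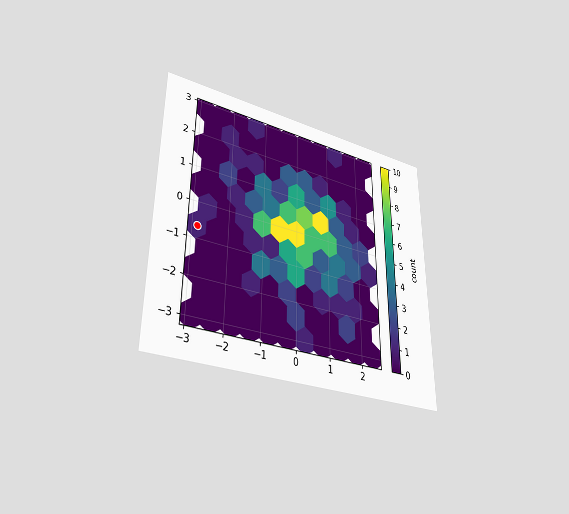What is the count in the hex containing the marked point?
The chart is viewed at a slight angle. The marked hex reads 1 on the colorbar.

1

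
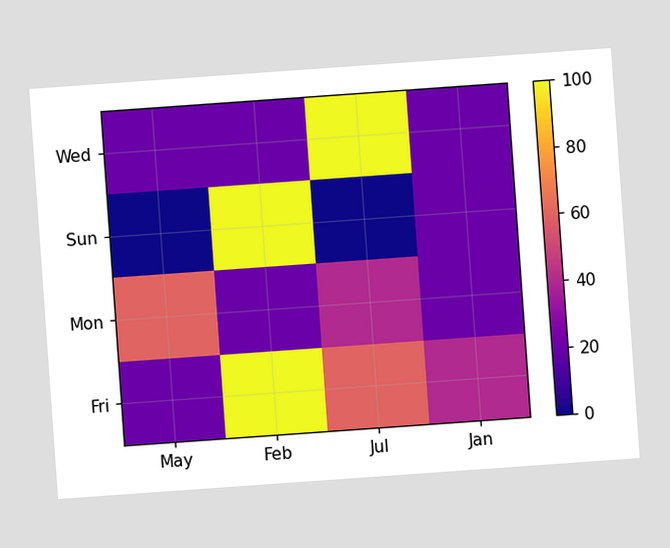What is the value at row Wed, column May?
The chart is tilted about 4° counter-clockwise. Matching cell (Wed, May) against the colorbar gives 20.

20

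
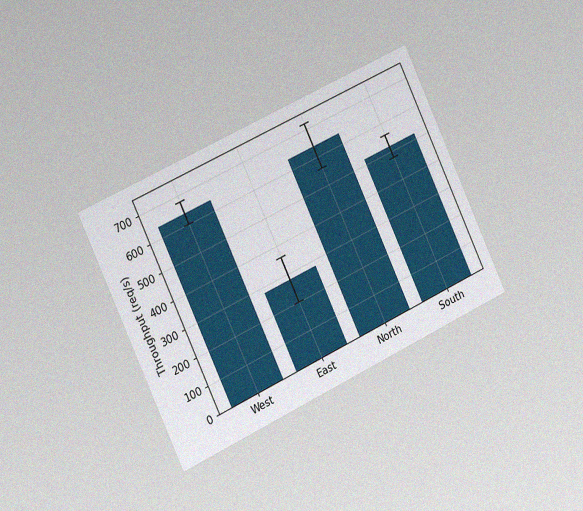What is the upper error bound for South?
560req/s

The chart is tilted about 25° counter-clockwise and viewed slightly from the left, with some photo noise. The South bar's upper whisker reaches 560req/s.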